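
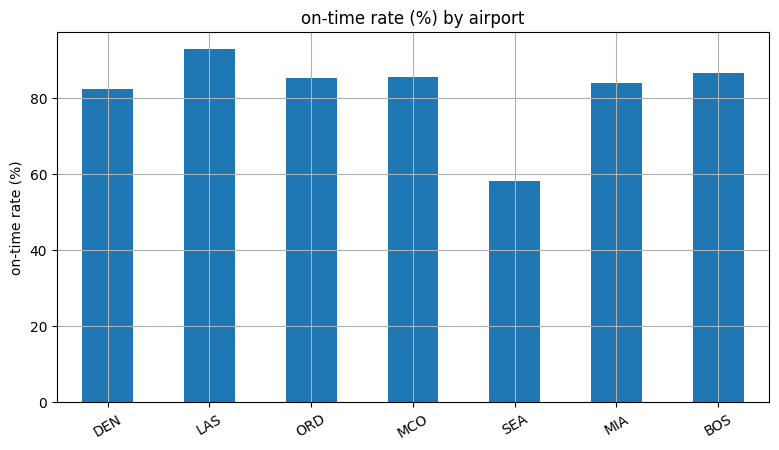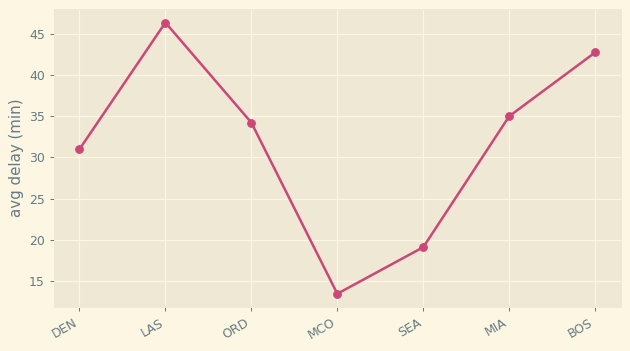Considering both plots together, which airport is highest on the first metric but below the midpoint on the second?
MCO

Chart 2 median avg delay (min) ≈ 35; below-median airports: DEN, MCO, SEA. Among those, MCO has the highest on-time rate (%) (≈ 90).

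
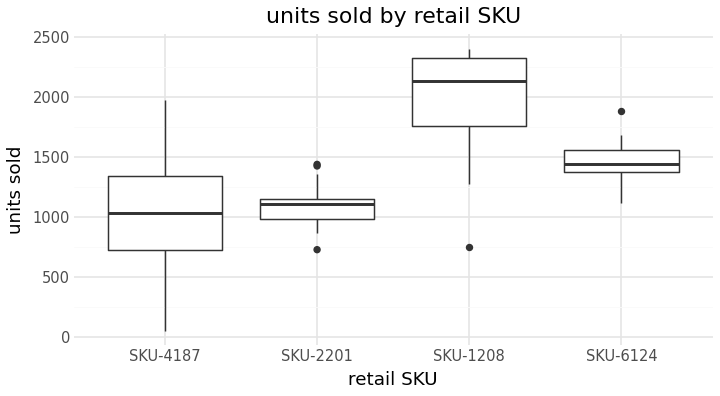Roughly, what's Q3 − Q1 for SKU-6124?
≈ 200

Q3 ≈ 1600, Q1 ≈ 1400; IQR ≈ 200.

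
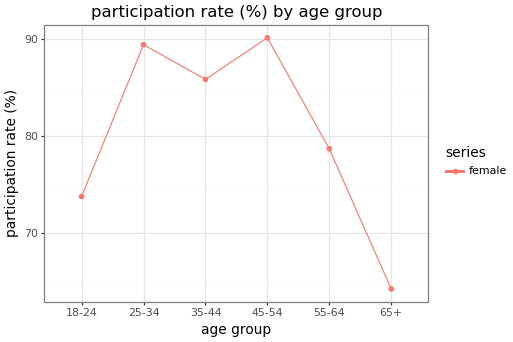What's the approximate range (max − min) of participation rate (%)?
Max 45-54 ≈ 90, min 65+ ≈ 65; range ≈ 25.

≈ 25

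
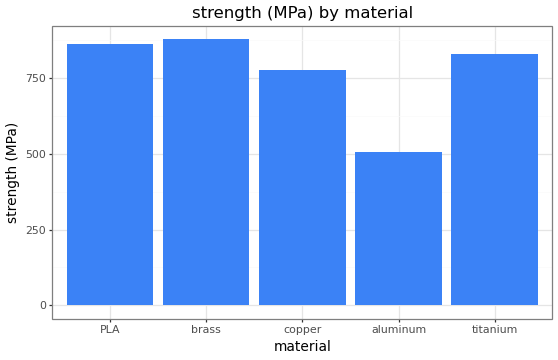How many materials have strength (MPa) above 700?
Above 700: PLA, brass, copper, titanium.

4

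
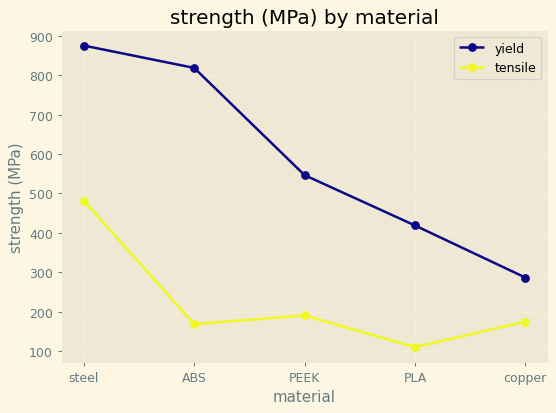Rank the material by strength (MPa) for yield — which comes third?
Top 4 for yield: steel ≈ 900, ABS ≈ 800, PEEK ≈ 500, PLA ≈ 400.

PEEK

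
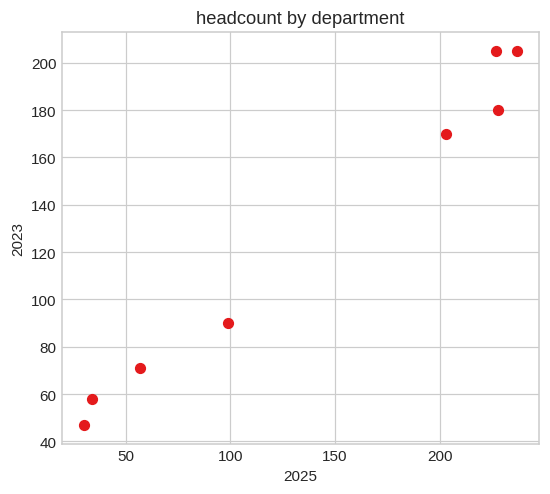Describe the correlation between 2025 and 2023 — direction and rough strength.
positive, strong

Points are positively correlated; strong (|r| ≈ 1.0).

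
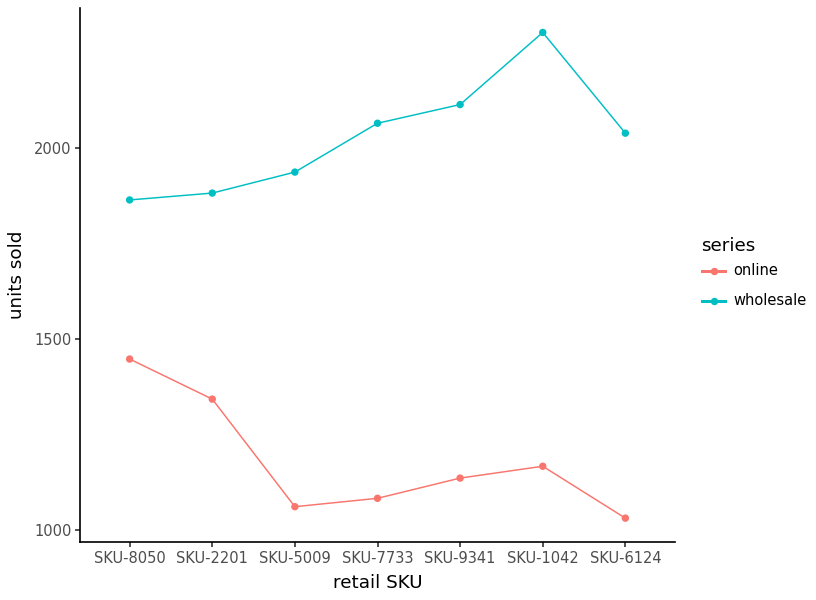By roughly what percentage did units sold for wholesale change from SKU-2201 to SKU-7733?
≈ +11.1%

SKU-2201 ≈ 1800, SKU-7733 ≈ 2000; (2000 − 1800) / 1800 ≈ +11.1%.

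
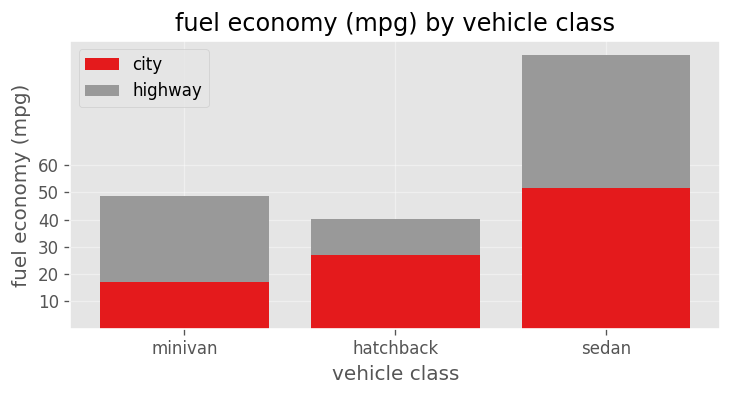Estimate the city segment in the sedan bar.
city top ≈ 50, bottom ≈ 0; segment ≈ 50.

≈ 50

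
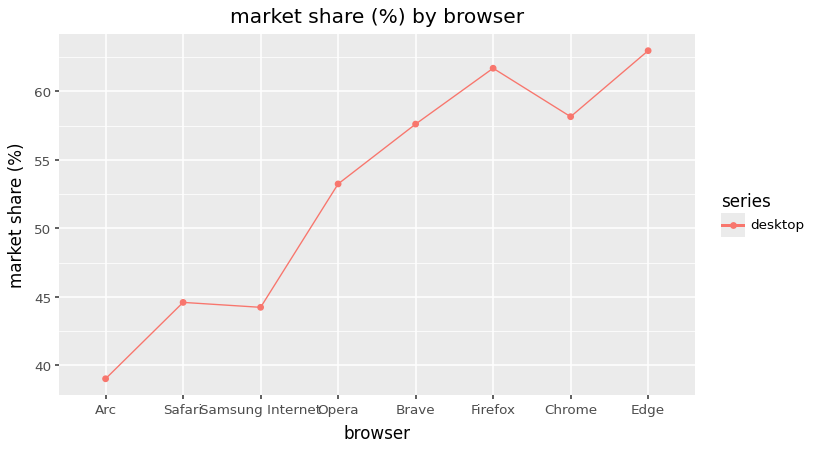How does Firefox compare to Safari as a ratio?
Firefox ≈ 62, Safari ≈ 44; 62/44 ≈ 1.41.

≈ 1.41×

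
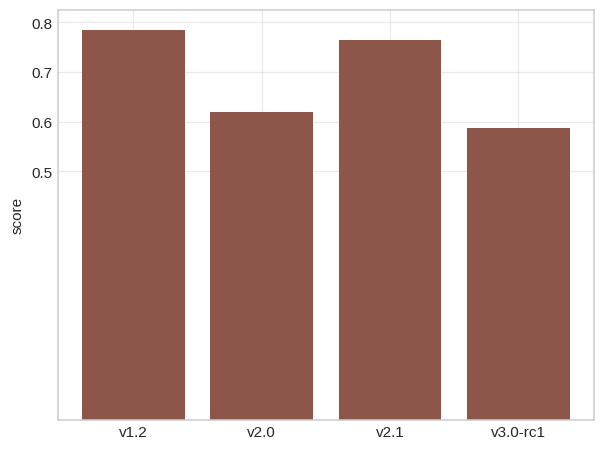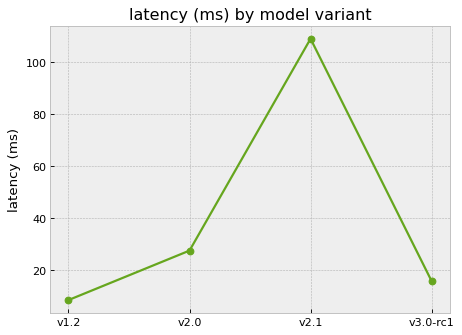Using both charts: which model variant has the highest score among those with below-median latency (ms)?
v1.2

Chart 2 median latency (ms) ≈ 20; below-median model variants: v1.2, v3.0-rc1. Among those, v1.2 has the highest score (≈ 0.8).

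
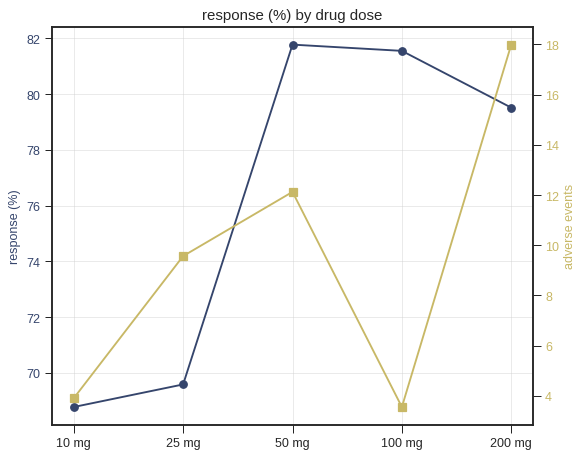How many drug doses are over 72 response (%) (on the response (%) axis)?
Above 72: 50 mg, 100 mg, 200 mg.

3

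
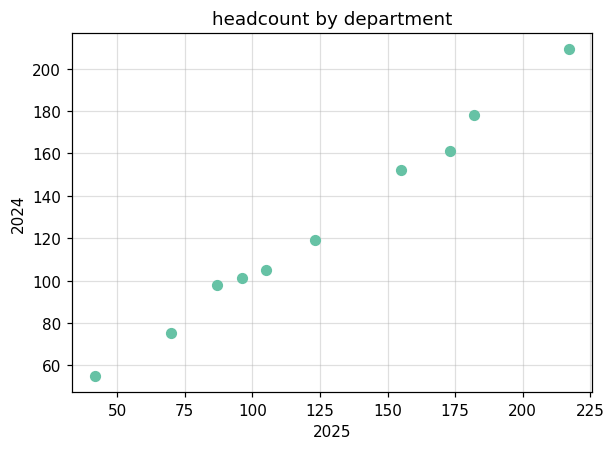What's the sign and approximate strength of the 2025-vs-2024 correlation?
positive, strong

Points are positively correlated; strong (|r| ≈ 1.0).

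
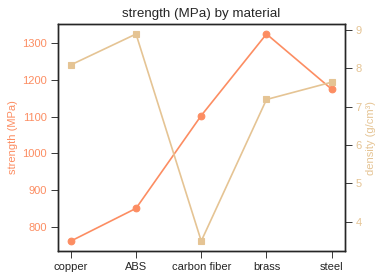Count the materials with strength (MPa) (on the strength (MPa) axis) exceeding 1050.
Above 1050: carbon fiber, brass, steel.

3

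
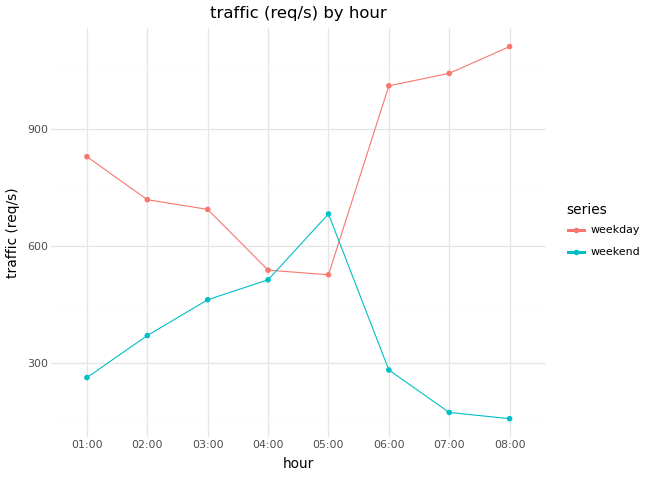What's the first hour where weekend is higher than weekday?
04:00: weekend ≈ 500 vs weekday ≈ 500 (not yet); 05:00: weekend ≈ 700 vs weekday ≈ 500 (first crossover).

05:00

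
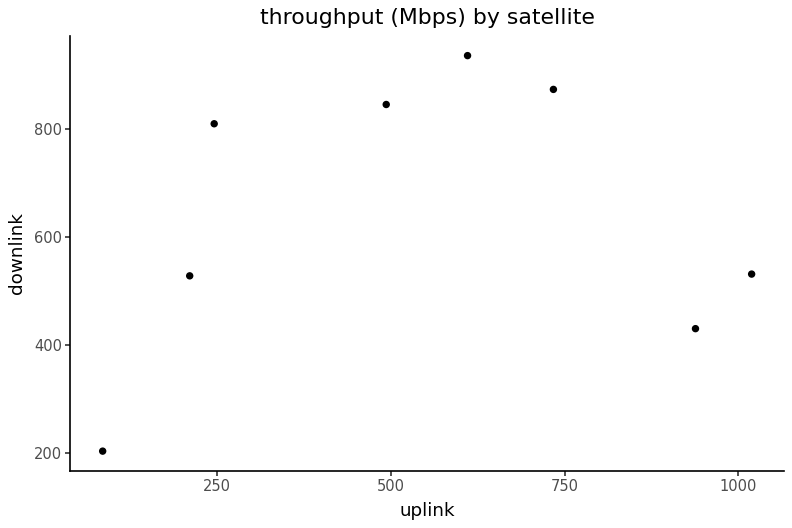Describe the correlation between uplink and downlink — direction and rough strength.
no clear correlation

Points are roughly uncorrelated; weak (|r| ≈ 0.2).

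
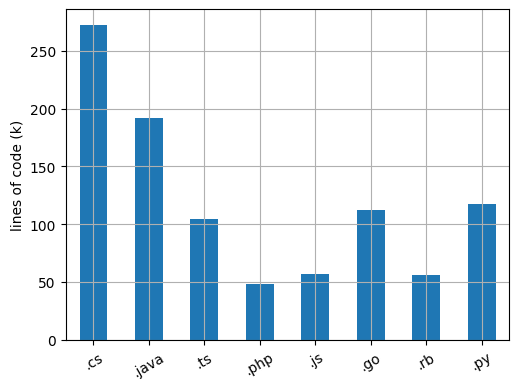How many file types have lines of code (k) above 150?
2

Above 150: .cs, .java.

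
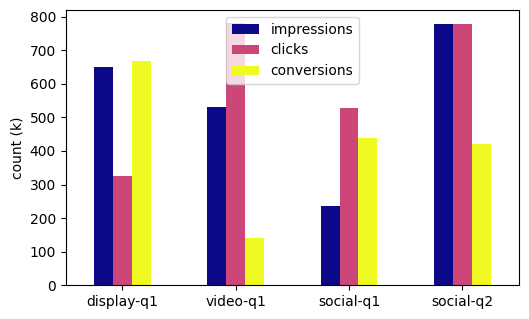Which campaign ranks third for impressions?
video-q1

Top 4 for impressions: social-q2 ≈ 800, display-q1 ≈ 600, video-q1 ≈ 500, social-q1 ≈ 200.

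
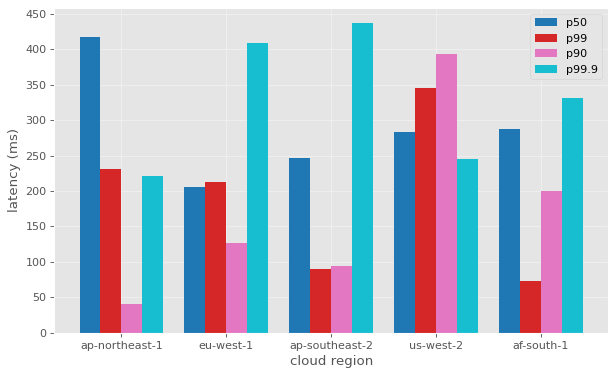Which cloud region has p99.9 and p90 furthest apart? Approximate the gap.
ap-southeast-2, ≈ 350 ms

ap-southeast-2: p99.9 ≈ 450, p90 ≈ 100 → gap ≈ 350. Next-largest (eu-west-1) is only ≈ 250.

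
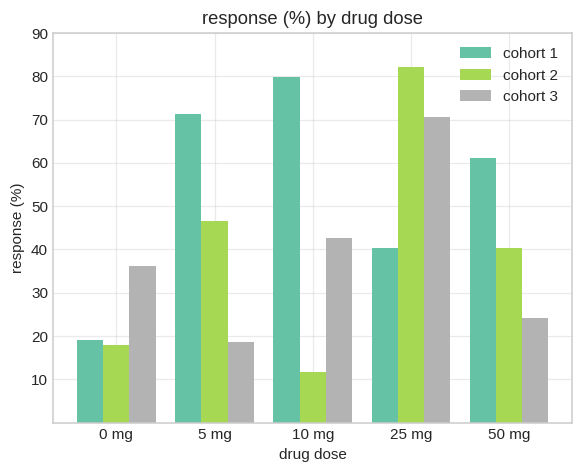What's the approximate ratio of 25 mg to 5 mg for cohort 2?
≈ 1.6×

25 mg ≈ 80, 5 mg ≈ 50; 80/50 ≈ 1.6.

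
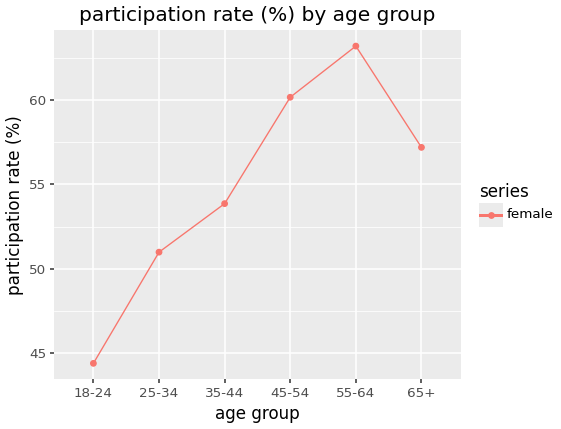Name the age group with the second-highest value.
Top 3: 55-64 ≈ 64, 45-54 ≈ 60, 65+ ≈ 58.

45-54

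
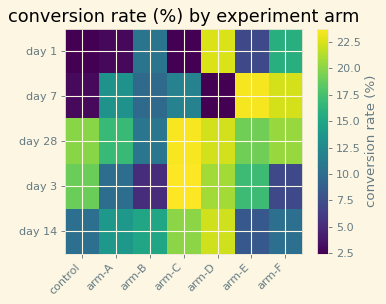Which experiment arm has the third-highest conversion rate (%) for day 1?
arm-B

Top 4 for day 1: arm-D ≈ 22, arm-F ≈ 16, arm-B ≈ 10, arm-E ≈ 8.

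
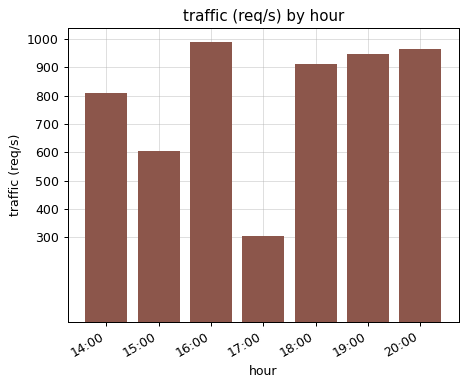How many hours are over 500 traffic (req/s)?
6

Above 500: 14:00, 15:00, 16:00, 18:00, 19:00, 20:00.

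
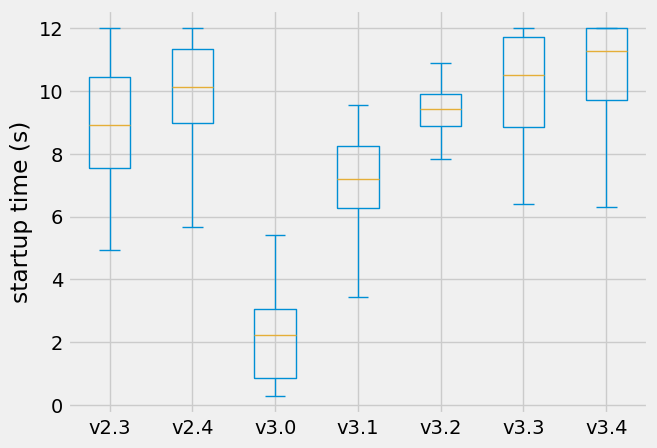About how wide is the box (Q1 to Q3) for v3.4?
Q3 ≈ 12, Q1 ≈ 10; IQR ≈ 2.

≈ 2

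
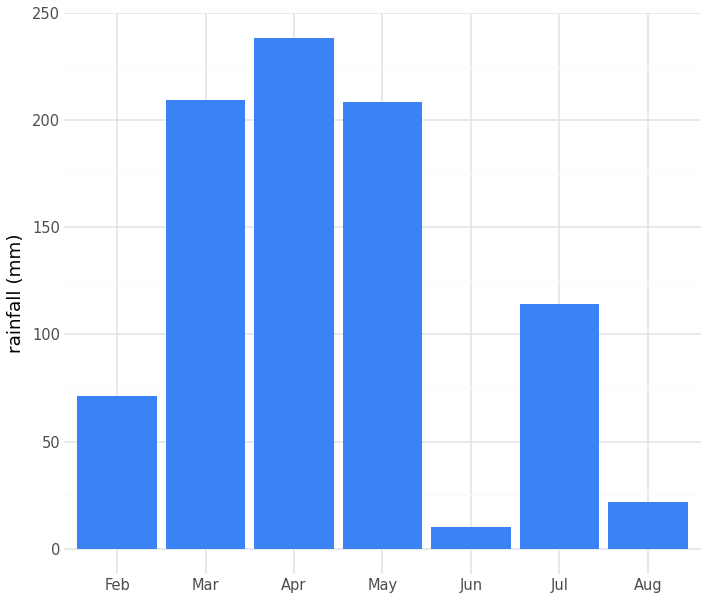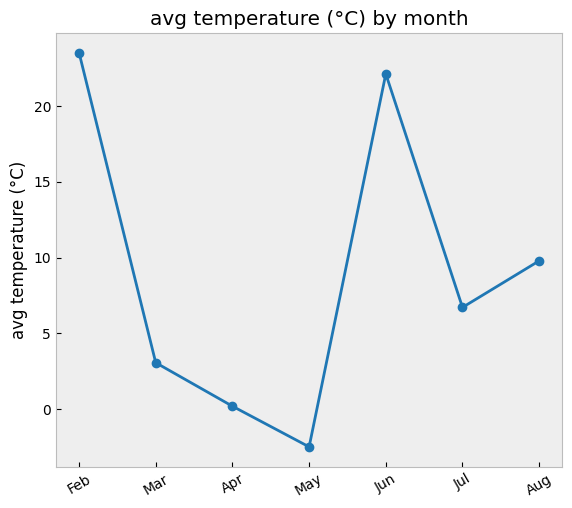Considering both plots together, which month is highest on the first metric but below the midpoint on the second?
Chart 2 median avg temperature (°C) ≈ 5; below-median months: Mar, Apr, May. Among those, Apr has the highest rainfall (mm) (≈ 250).

Apr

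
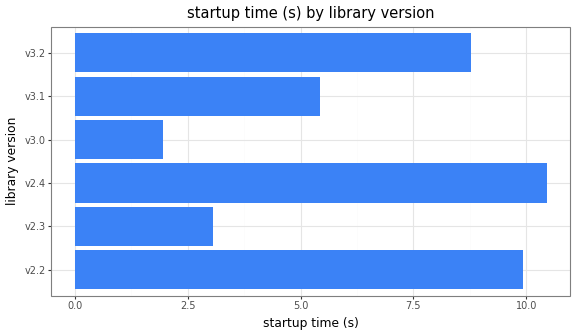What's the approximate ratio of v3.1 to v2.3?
≈ 1.67×

v3.1 ≈ 5, v2.3 ≈ 3; 5/3 ≈ 1.67.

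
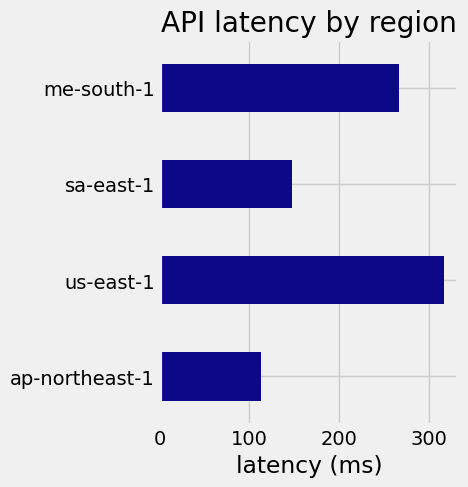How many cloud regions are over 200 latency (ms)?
Above 200: us-east-1, me-south-1.

2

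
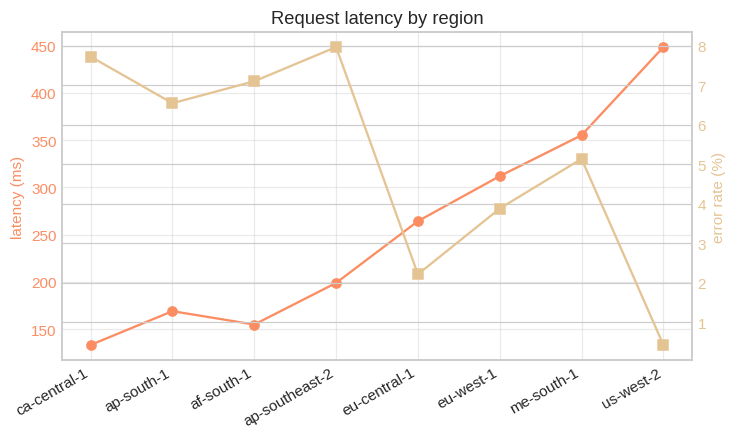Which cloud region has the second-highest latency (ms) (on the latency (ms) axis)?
Top 3 (on the latency (ms) axis): us-west-2 ≈ 450, me-south-1 ≈ 350, eu-west-1 ≈ 300.

me-south-1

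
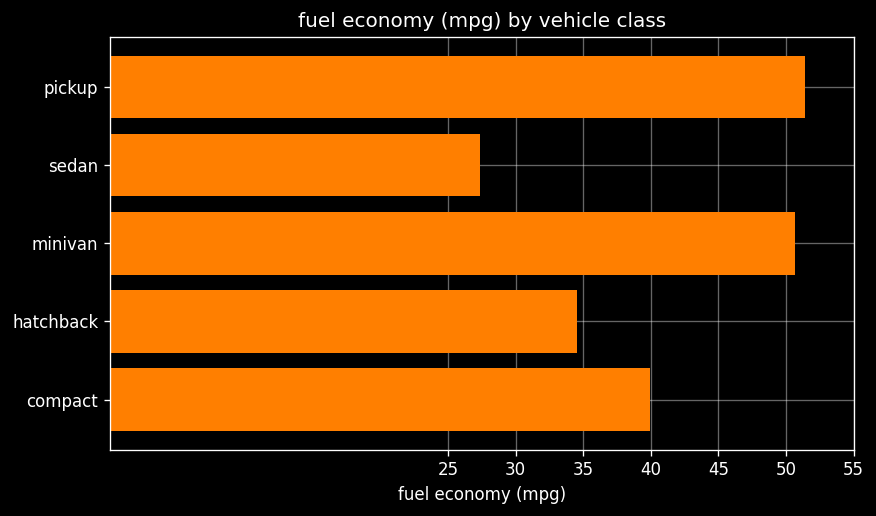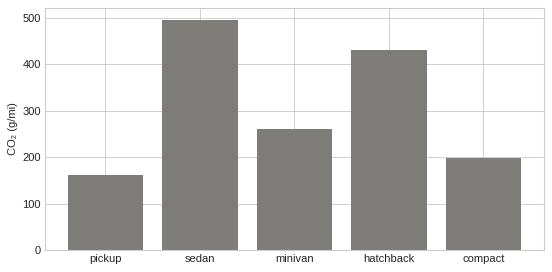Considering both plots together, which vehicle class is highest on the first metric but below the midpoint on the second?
Chart 2 median CO₂ (g/mi) ≈ 250; below-median vehicle classes: pickup, compact. Among those, pickup has the highest fuel economy (mpg) (≈ 50).

pickup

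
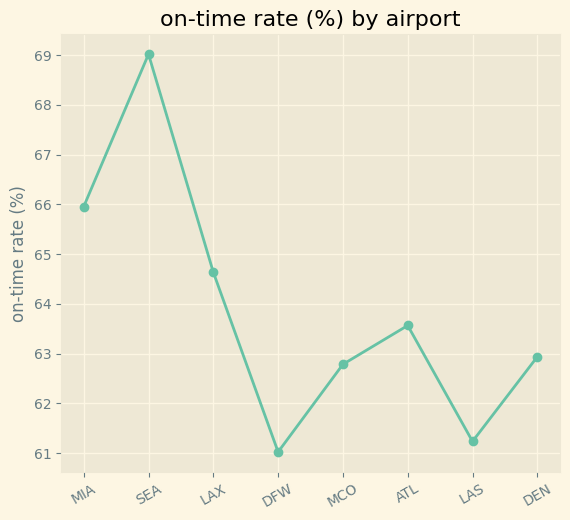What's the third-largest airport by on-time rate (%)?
LAX

Top 4: SEA ≈ 69, MIA ≈ 66, LAX ≈ 65, ATL ≈ 64.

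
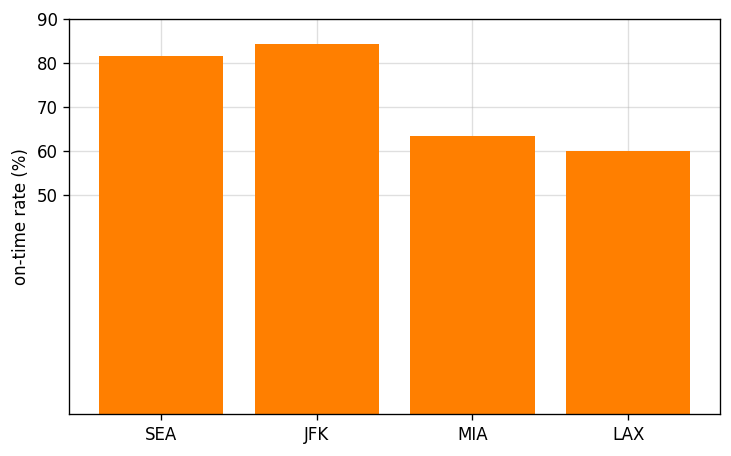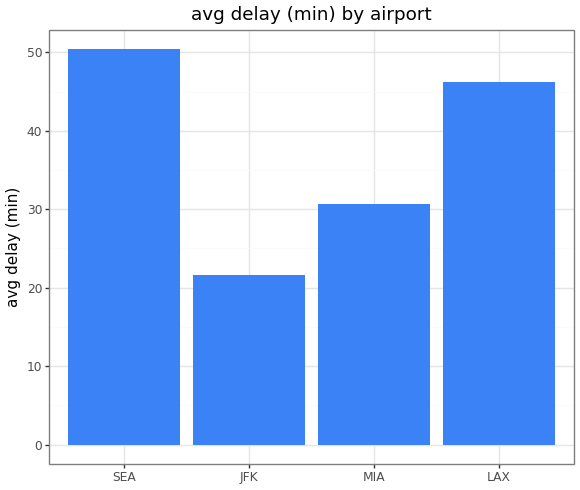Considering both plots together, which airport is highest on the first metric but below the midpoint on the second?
Chart 2 median avg delay (min) ≈ 40; below-median airports: JFK, MIA. Among those, JFK has the highest on-time rate (%) (≈ 80).

JFK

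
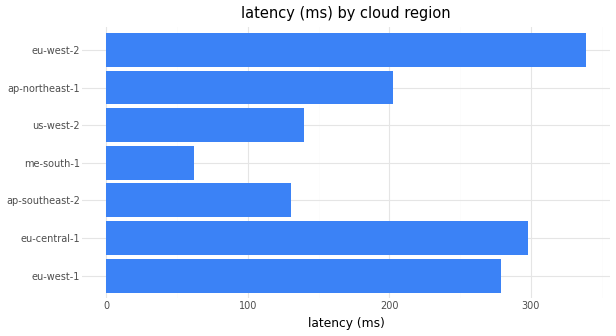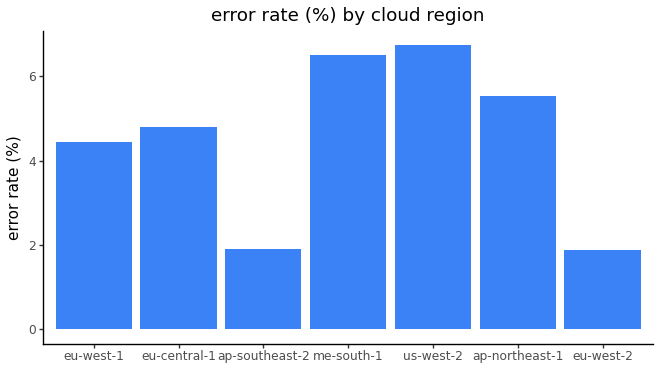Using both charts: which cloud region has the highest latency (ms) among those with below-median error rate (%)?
eu-west-2

Chart 2 median error rate (%) ≈ 5; below-median cloud regions: eu-west-1, ap-southeast-2, eu-west-2. Among those, eu-west-2 has the highest latency (ms) (≈ 350).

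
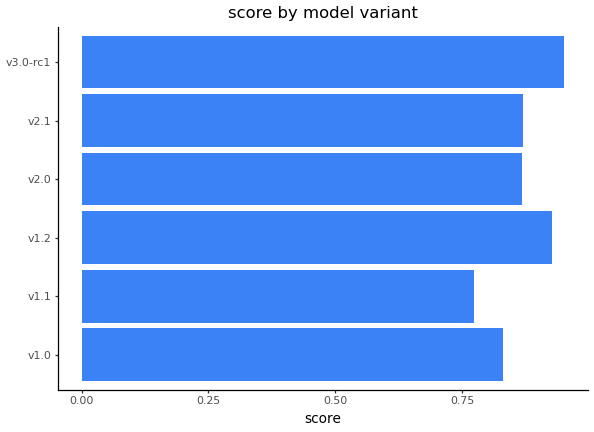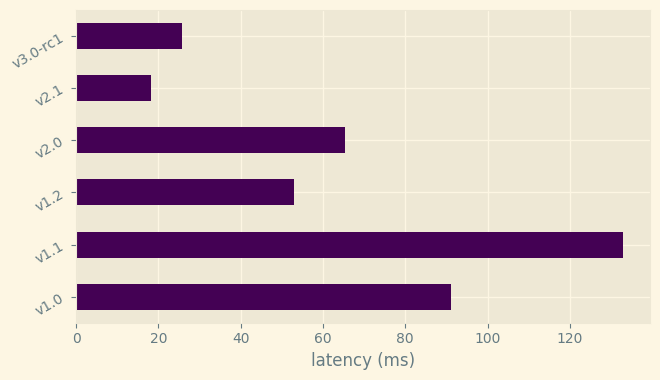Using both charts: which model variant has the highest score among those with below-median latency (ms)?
Chart 2 median latency (ms) ≈ 60; below-median model variants: v1.2, v2.1, v3.0-rc1. Among those, v3.0-rc1 has the highest score (≈ 1).

v3.0-rc1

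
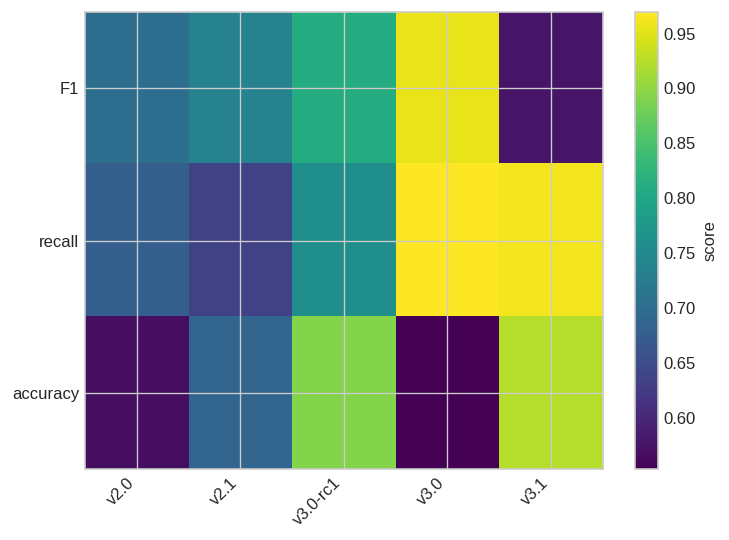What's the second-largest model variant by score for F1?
v3.0-rc1

Top 3 for F1: v3.0 ≈ 0.95, v3.0-rc1 ≈ 0.80, v2.1 ≈ 0.75.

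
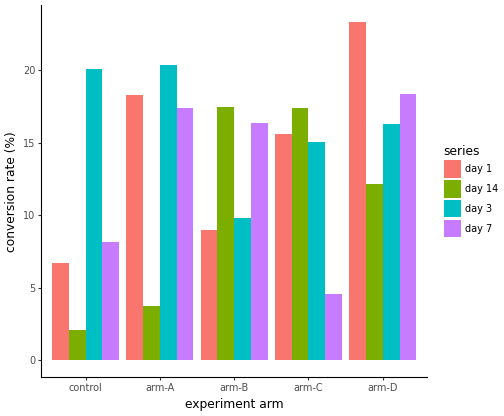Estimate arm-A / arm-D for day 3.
arm-A ≈ 20, arm-D ≈ 16; 20/16 ≈ 1.25.

≈ 1.25×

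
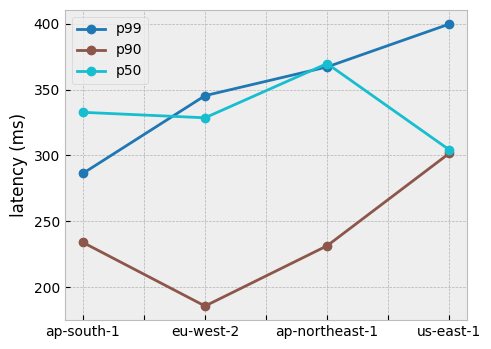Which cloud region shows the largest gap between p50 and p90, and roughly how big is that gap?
eu-west-2: p50 ≈ 320, p90 ≈ 180 → gap ≈ 140. Next-largest (ap-northeast-1) is only ≈ 120.

eu-west-2, ≈ 140 ms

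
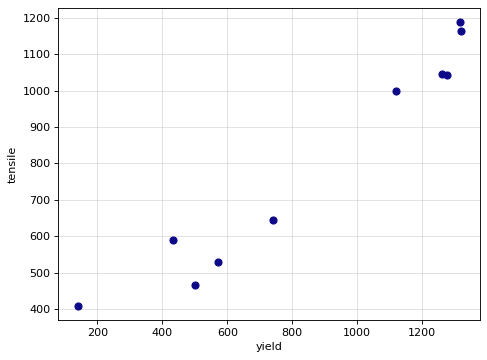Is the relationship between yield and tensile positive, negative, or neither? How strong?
Points are positively correlated; strong (|r| ≈ 1.0).

positive, strong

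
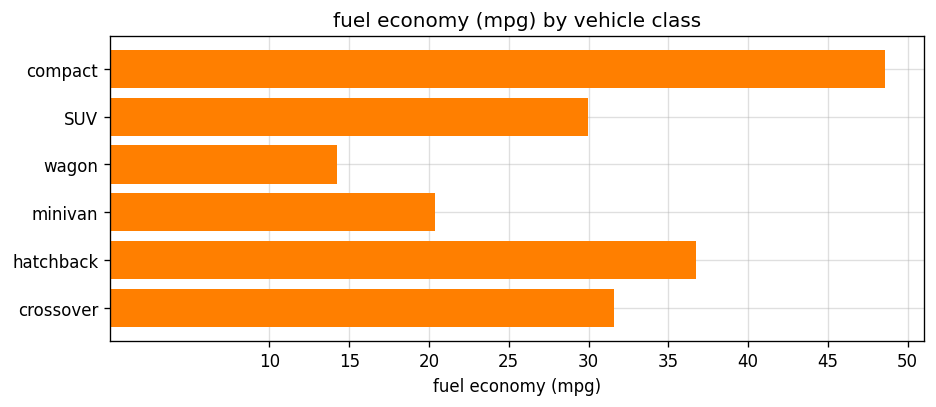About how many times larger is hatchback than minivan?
≈ 1.75×

hatchback ≈ 35, minivan ≈ 20; 35/20 ≈ 1.75.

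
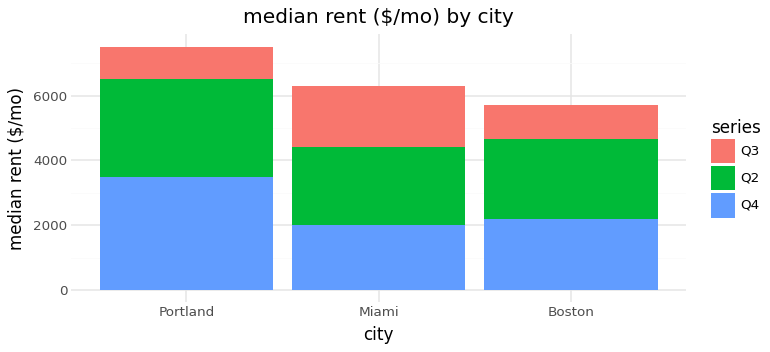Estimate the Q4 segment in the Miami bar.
≈ 2000

Q4 top ≈ 2000, bottom ≈ 0; segment ≈ 2000.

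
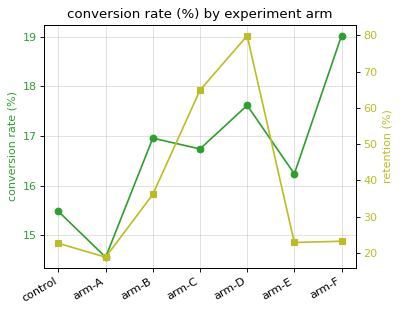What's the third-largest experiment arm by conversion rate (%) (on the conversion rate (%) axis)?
Top 4 (on the conversion rate (%) axis): arm-F ≈ 19.0, arm-D ≈ 17.5, arm-B ≈ 17.0, arm-C ≈ 16.5.

arm-B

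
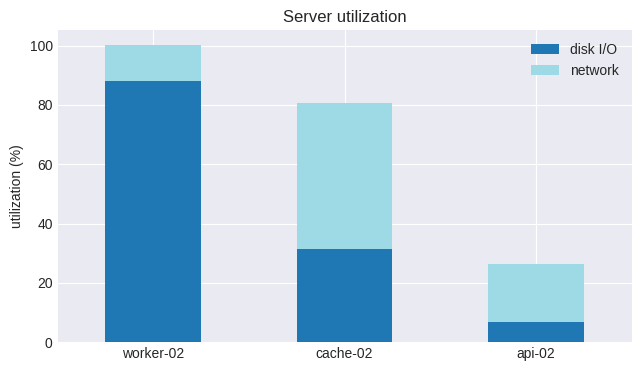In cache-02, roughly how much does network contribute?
network top ≈ 80, bottom ≈ 30; segment ≈ 50.

≈ 50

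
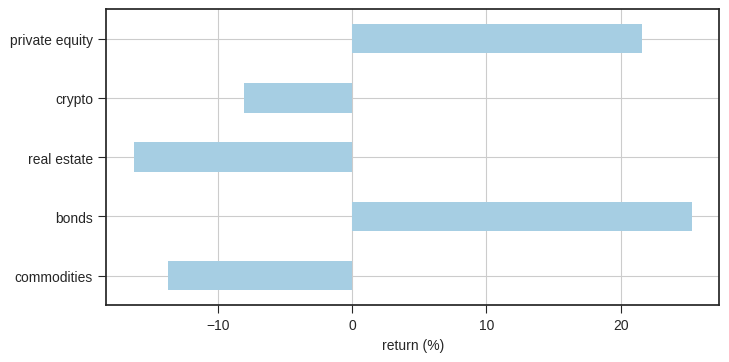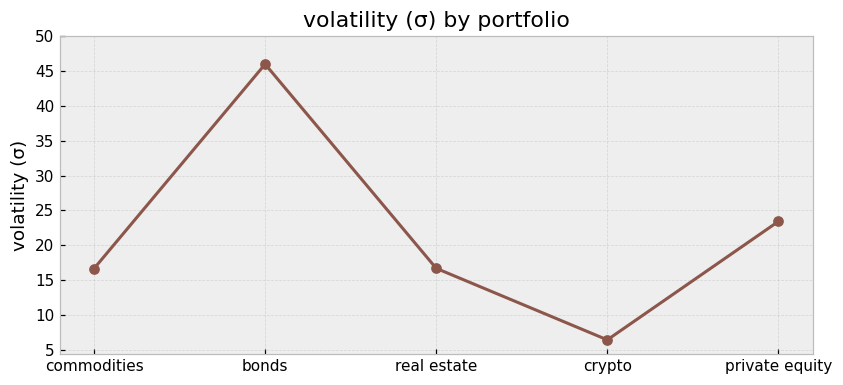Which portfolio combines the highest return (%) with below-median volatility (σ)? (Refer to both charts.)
Chart 2 median volatility (σ) ≈ 15; below-median portfolios: commodities, crypto. Among those, crypto has the highest return (%) (≈ -10).

crypto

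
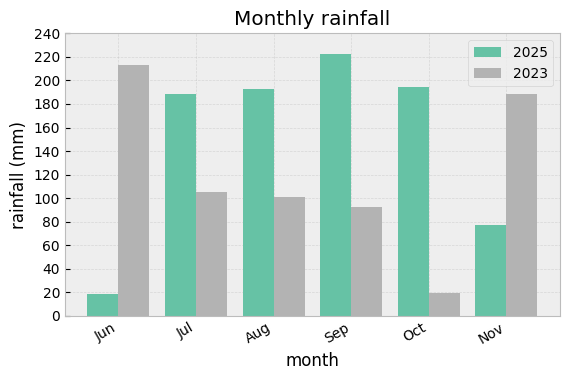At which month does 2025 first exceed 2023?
Jun: 2025 ≈ 20 vs 2023 ≈ 220 (not yet); Jul: 2025 ≈ 180 vs 2023 ≈ 100 (first crossover).

Jul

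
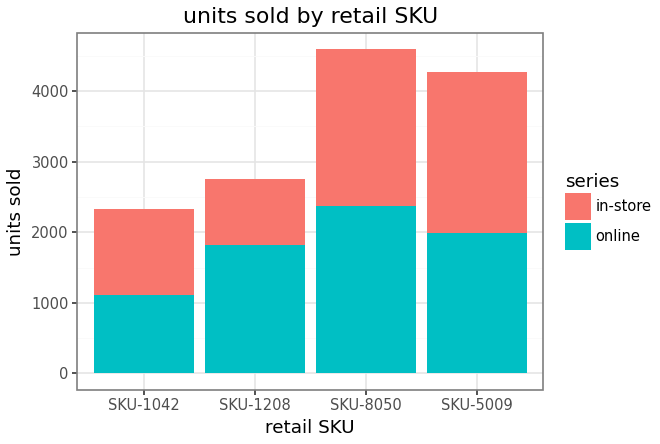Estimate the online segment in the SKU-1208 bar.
≈ 2000

online top ≈ 2000, bottom ≈ 0; segment ≈ 2000.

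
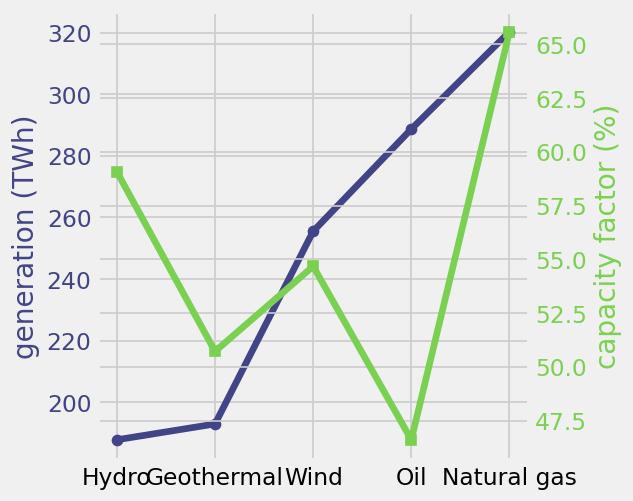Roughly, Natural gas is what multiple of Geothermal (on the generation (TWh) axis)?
Natural gas ≈ 320, Geothermal ≈ 200; 320/200 ≈ 1.6.

≈ 1.6×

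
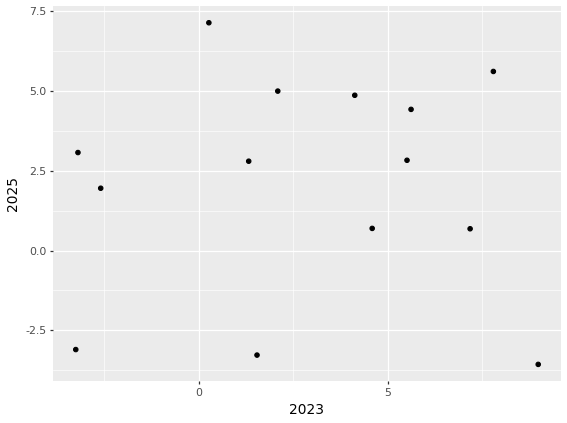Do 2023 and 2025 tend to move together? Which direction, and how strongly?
no clear correlation

Points are roughly uncorrelated; weak (|r| ≈ 0.0).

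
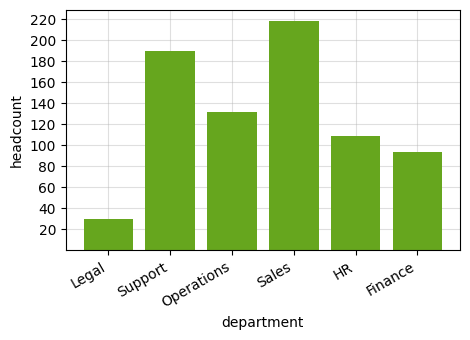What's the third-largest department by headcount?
Top 4: Sales ≈ 220, Support ≈ 200, Operations ≈ 140, HR ≈ 100.

Operations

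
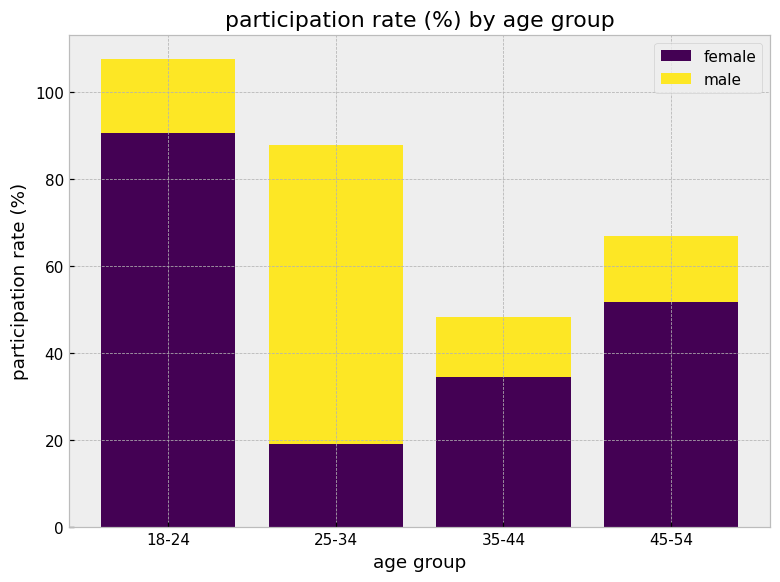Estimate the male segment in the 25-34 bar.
≈ 70

male top ≈ 90, bottom ≈ 20; segment ≈ 70.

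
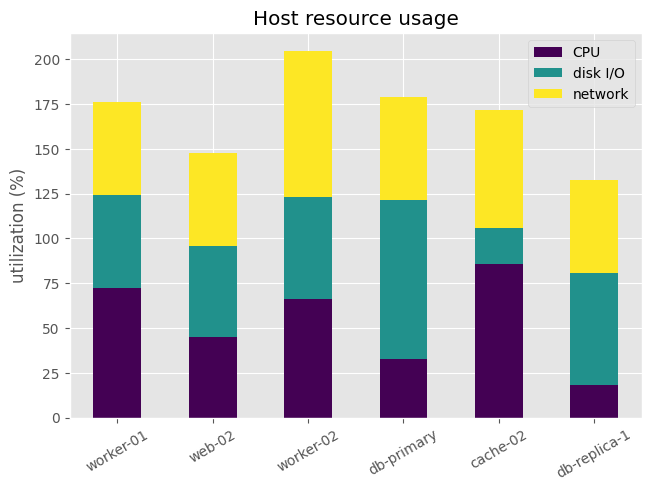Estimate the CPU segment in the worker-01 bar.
≈ 80

CPU top ≈ 80, bottom ≈ 0; segment ≈ 80.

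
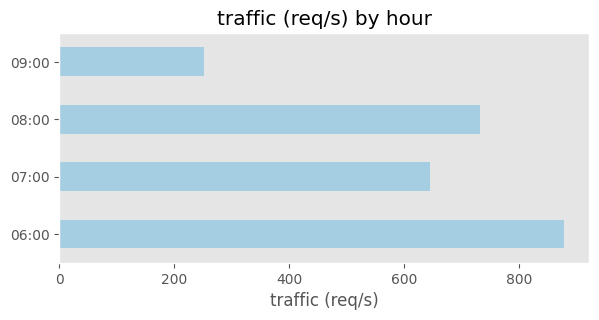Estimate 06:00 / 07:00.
≈ 1.5×

06:00 ≈ 900, 07:00 ≈ 600; 900/600 ≈ 1.5.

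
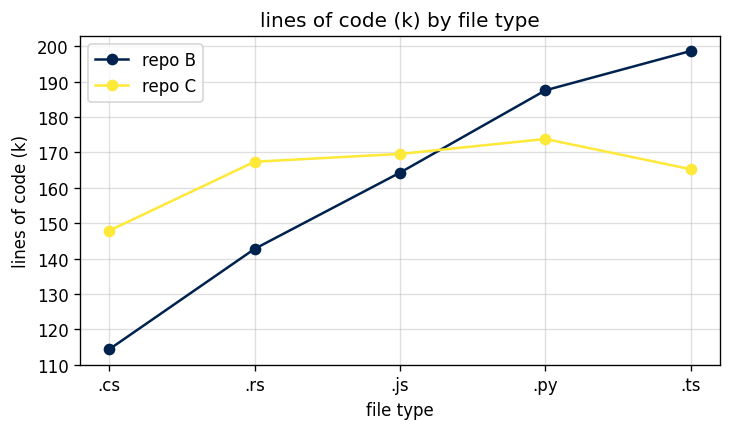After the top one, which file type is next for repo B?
.py

Top 3 for repo B: .ts ≈ 200, .py ≈ 190, .js ≈ 160.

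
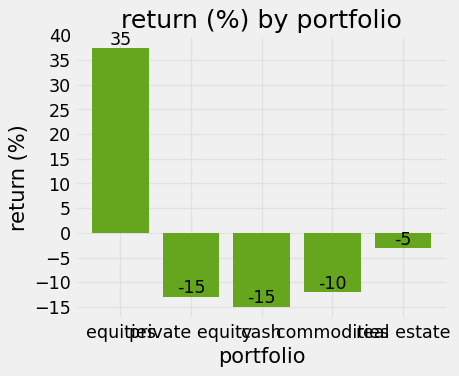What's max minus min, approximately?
Max equities ≈ 35, min cash ≈ -15; range ≈ 50.

≈ 50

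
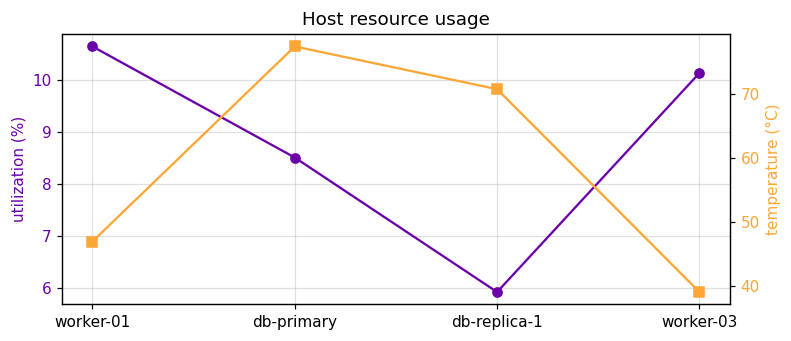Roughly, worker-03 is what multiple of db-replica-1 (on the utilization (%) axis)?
≈ 1.67×

worker-03 ≈ 10.0, db-replica-1 ≈ 6.0; 10.0/6.0 ≈ 1.67.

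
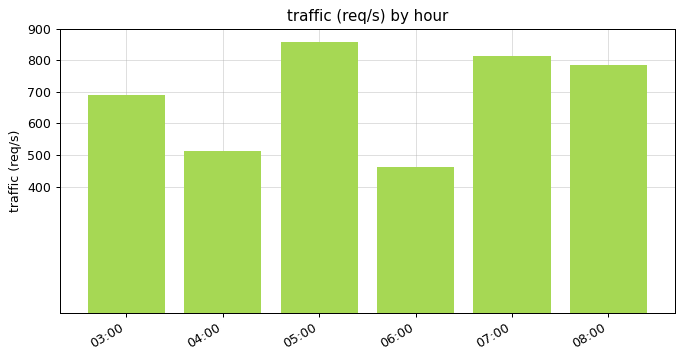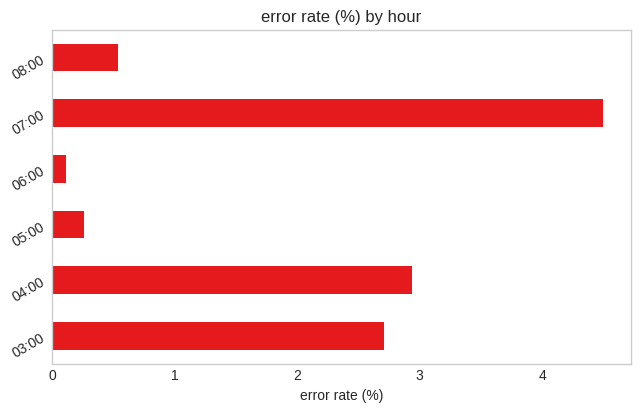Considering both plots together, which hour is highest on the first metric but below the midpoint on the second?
05:00

Chart 2 median error rate (%) ≈ 1.5; below-median hours: 05:00, 06:00, 08:00. Among those, 05:00 has the highest traffic (req/s) (≈ 900).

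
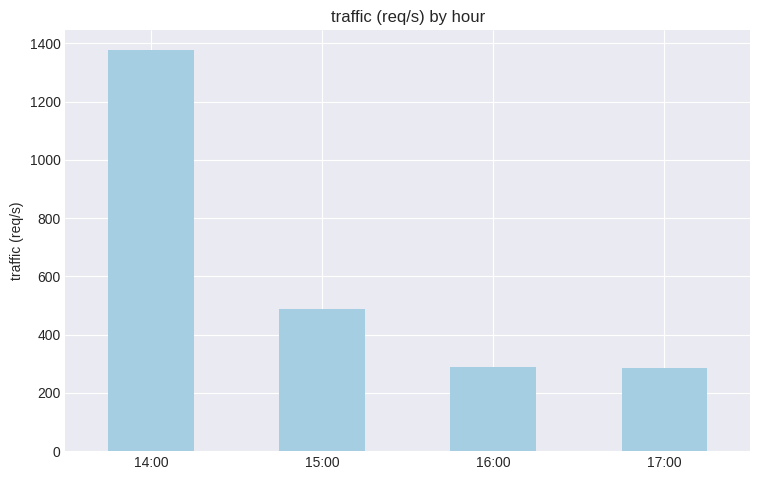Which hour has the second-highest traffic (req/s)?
15:00

Top 3: 14:00 ≈ 1400, 15:00 ≈ 400, 16:00 ≈ 200.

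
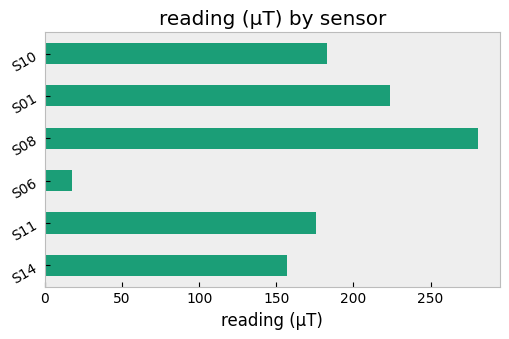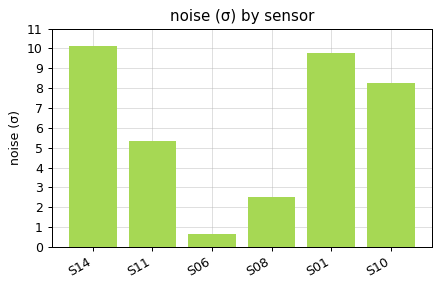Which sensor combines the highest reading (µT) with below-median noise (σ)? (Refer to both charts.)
Chart 2 median noise (σ) ≈ 7; below-median sensors: S11, S06, S08. Among those, S08 has the highest reading (µT) (≈ 300).

S08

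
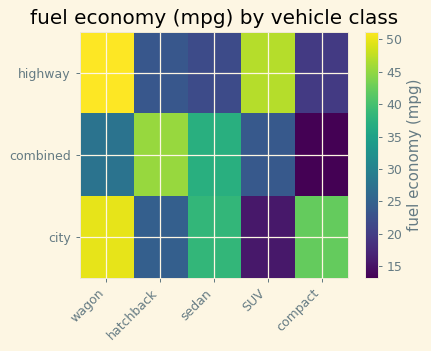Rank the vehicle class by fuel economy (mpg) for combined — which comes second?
Top 3 for combined: hatchback ≈ 45, sedan ≈ 35, wagon ≈ 30.

sedan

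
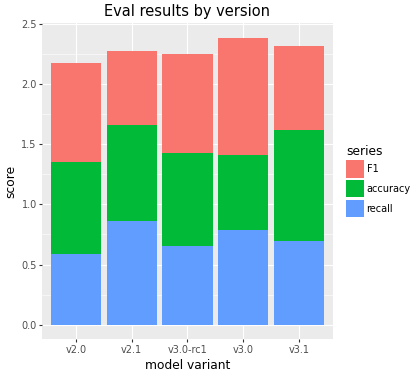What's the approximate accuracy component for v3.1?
≈ 1.0

accuracy top ≈ 1.6, bottom ≈ 0.6; segment ≈ 1.0.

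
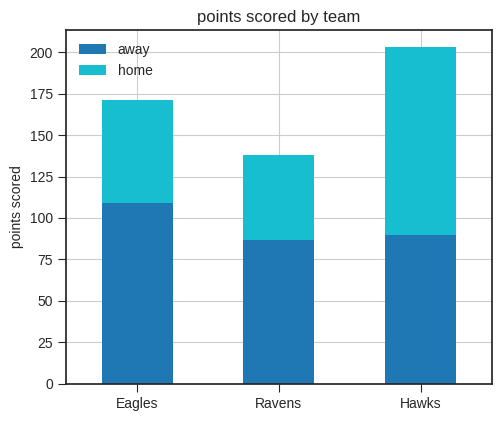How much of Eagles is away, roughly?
away top ≈ 100, bottom ≈ 0; segment ≈ 100.

≈ 100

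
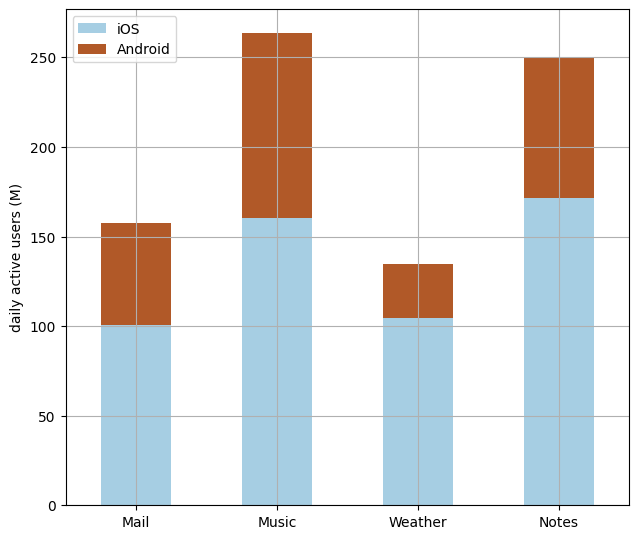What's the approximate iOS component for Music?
iOS top ≈ 150, bottom ≈ 0; segment ≈ 150.

≈ 150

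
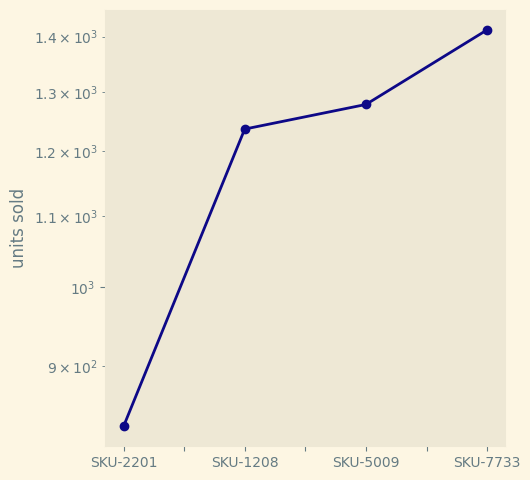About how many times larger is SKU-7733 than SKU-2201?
SKU-7733 ≈ 1400, SKU-2201 ≈ 850; 1400/850 ≈ 1.65.

≈ 1.65×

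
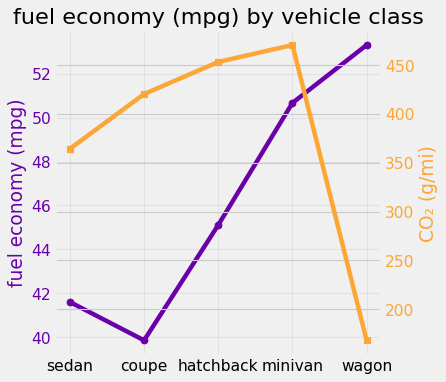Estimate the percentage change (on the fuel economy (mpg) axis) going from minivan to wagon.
≈ +8%

minivan ≈ 50, wagon ≈ 54; (54 − 50) / 50 ≈ +8%.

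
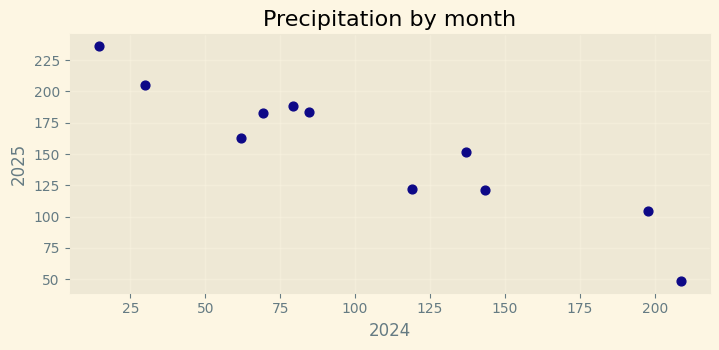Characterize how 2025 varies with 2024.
negative, strong

Points are negatively correlated; strong (|r| ≈ 0.9).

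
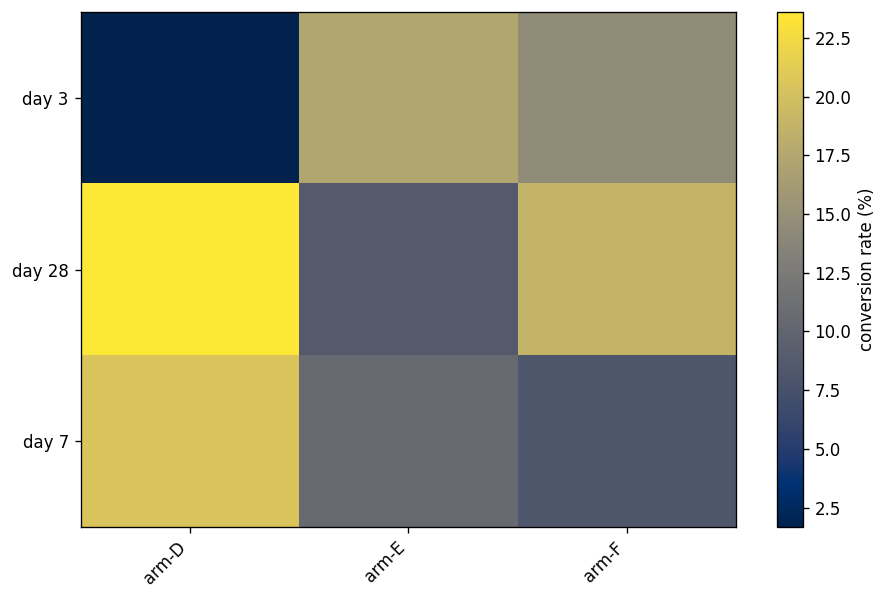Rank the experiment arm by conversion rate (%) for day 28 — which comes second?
Top 3 for day 28: arm-D ≈ 24, arm-F ≈ 18, arm-E ≈ 8.

arm-F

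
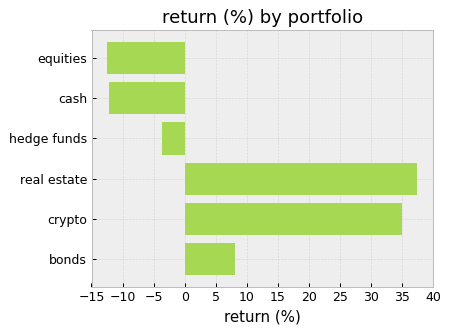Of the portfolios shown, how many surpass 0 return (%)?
3

Above 0: real estate, crypto, bonds.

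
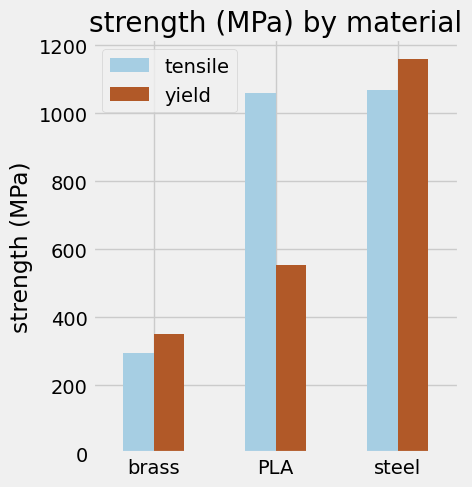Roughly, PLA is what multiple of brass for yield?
PLA ≈ 600, brass ≈ 400; 600/400 ≈ 1.5.

≈ 1.5×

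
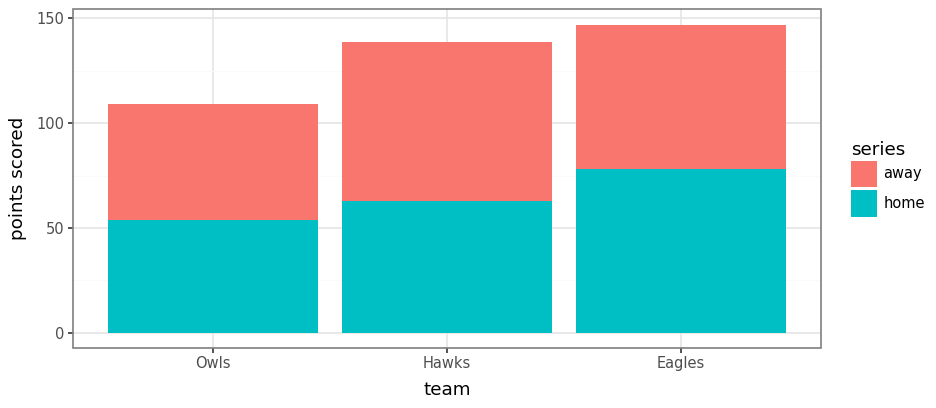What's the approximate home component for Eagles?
≈ 80

home top ≈ 80, bottom ≈ 0; segment ≈ 80.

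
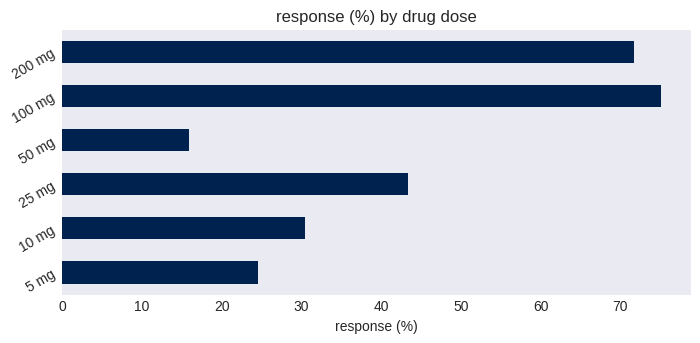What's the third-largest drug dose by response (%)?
Top 4: 100 mg ≈ 80, 200 mg ≈ 70, 25 mg ≈ 40, 10 mg ≈ 30.

25 mg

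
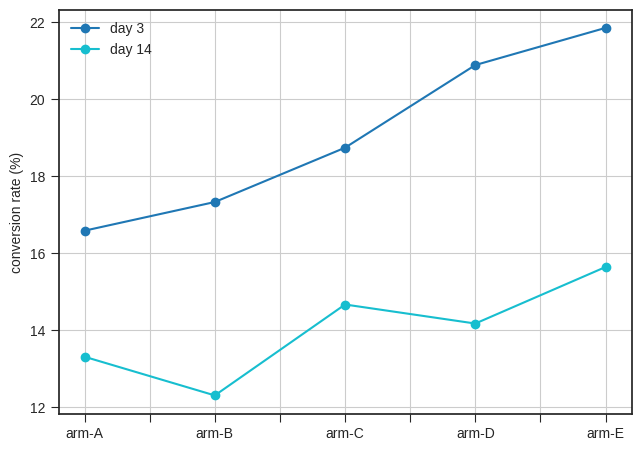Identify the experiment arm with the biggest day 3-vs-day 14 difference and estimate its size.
arm-D, ≈ 7 %

arm-D: day 3 ≈ 21, day 14 ≈ 14 → gap ≈ 7. Next-largest (arm-E) is only ≈ 6.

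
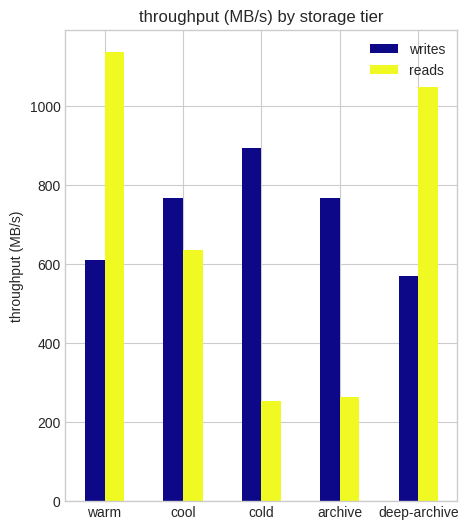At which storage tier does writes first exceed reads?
cool

warm: writes ≈ 600 vs reads ≈ 1100 (not yet); cool: writes ≈ 800 vs reads ≈ 600 (first crossover).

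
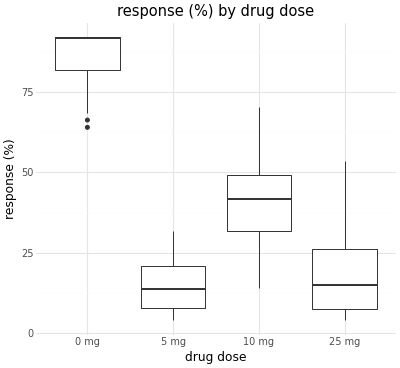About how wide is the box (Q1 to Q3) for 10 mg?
≈ 20

Q3 ≈ 50, Q1 ≈ 30; IQR ≈ 20.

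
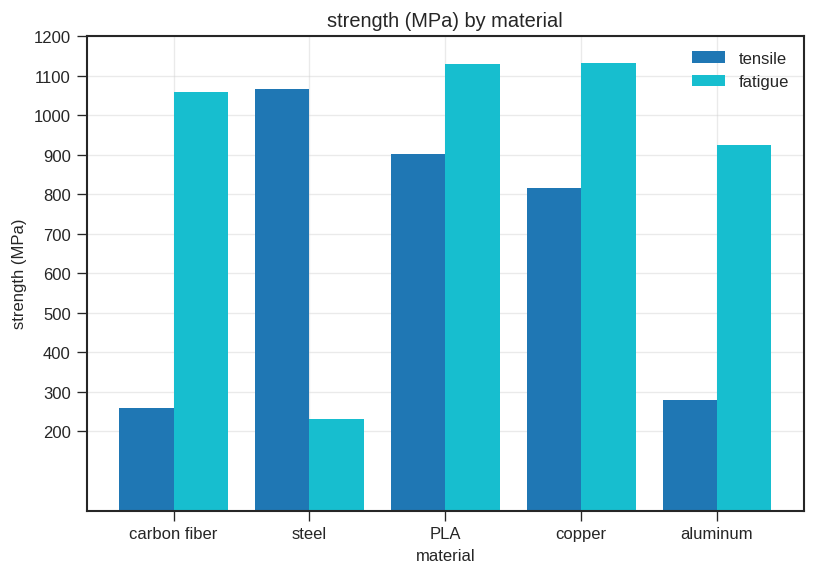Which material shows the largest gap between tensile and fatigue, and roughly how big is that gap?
steel, ≈ 900 MPa

steel: tensile ≈ 1100, fatigue ≈ 200 → gap ≈ 900. Next-largest (carbon fiber) is only ≈ 800.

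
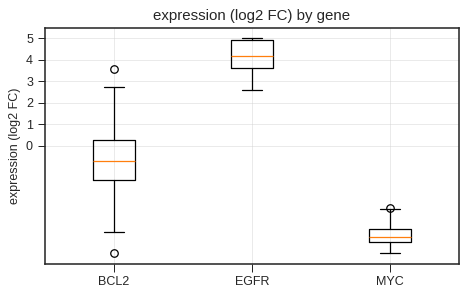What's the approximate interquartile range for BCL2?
≈ 2

Q3 ≈ 0, Q1 ≈ -2; IQR ≈ 2.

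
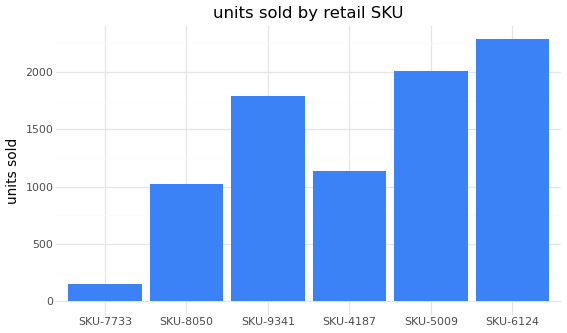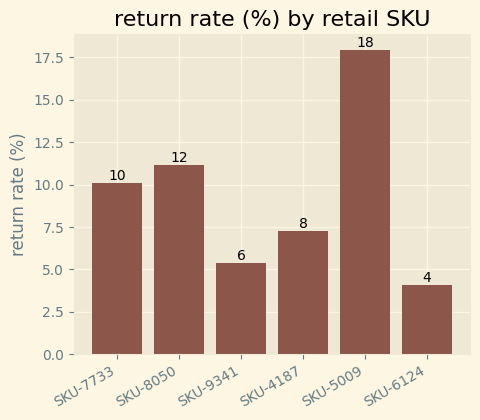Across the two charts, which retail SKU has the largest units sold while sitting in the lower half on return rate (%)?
Chart 2 median return rate (%) ≈ 8; below-median retail SKUs: SKU-9341, SKU-4187, SKU-6124. Among those, SKU-6124 has the highest units sold (≈ 2500).

SKU-6124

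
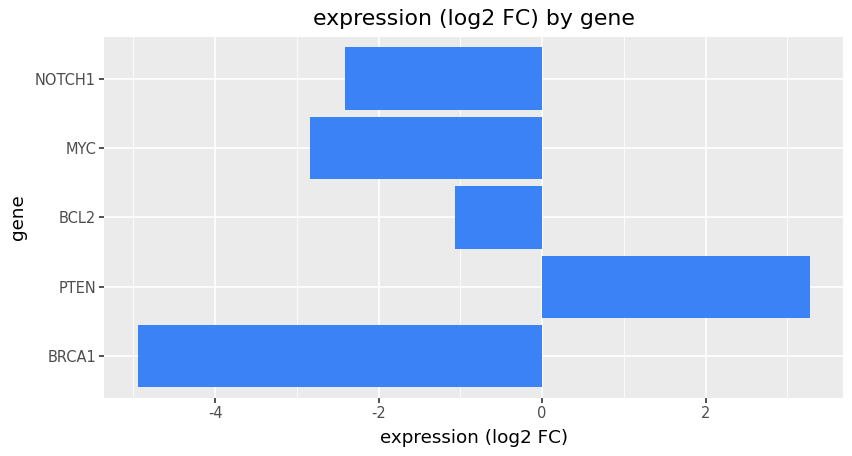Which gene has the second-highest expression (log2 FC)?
Top 3: PTEN ≈ 3, BCL2 ≈ -1, NOTCH1 ≈ -2.

BCL2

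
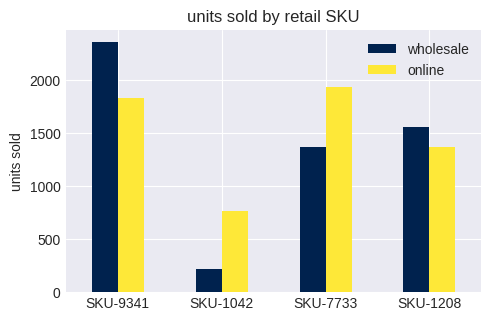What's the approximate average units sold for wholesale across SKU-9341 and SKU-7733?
≈ 1900

(2400 + 1400) / 2 ≈ 1900.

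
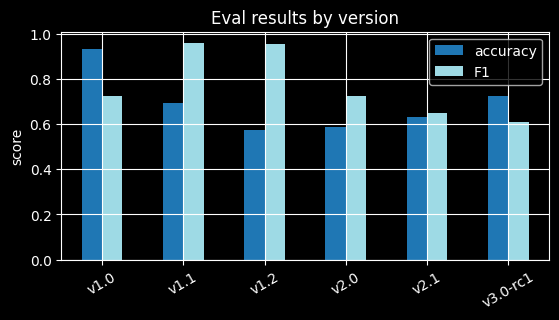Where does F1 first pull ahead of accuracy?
v1.0: F1 ≈ 0.7 vs accuracy ≈ 0.9 (not yet); v1.1: F1 ≈ 1.0 vs accuracy ≈ 0.7 (first crossover).

v1.1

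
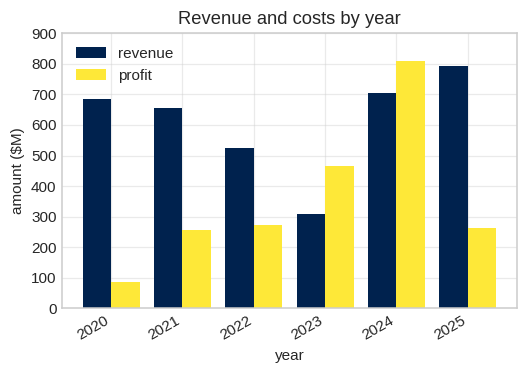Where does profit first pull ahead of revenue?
2023

2022: profit ≈ 300 vs revenue ≈ 500 (not yet); 2023: profit ≈ 500 vs revenue ≈ 300 (first crossover).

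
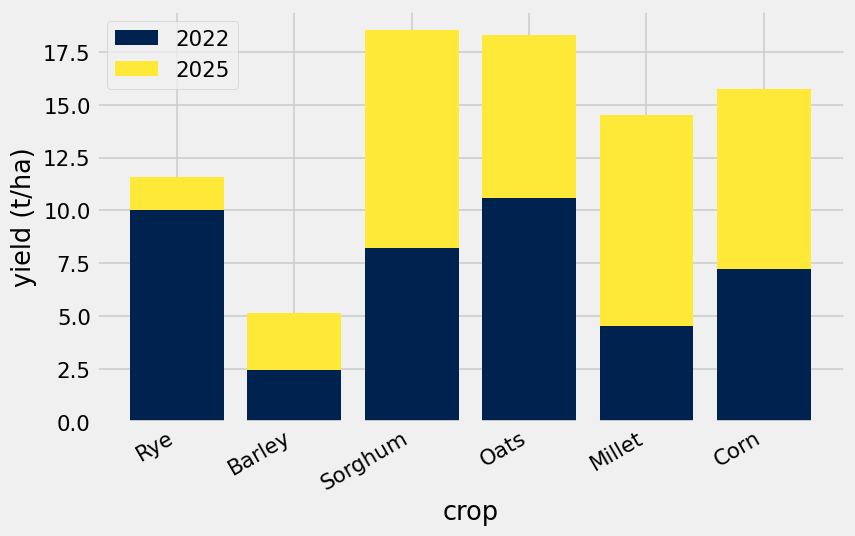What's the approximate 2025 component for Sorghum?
2025 top ≈ 18, bottom ≈ 8; segment ≈ 10.

≈ 10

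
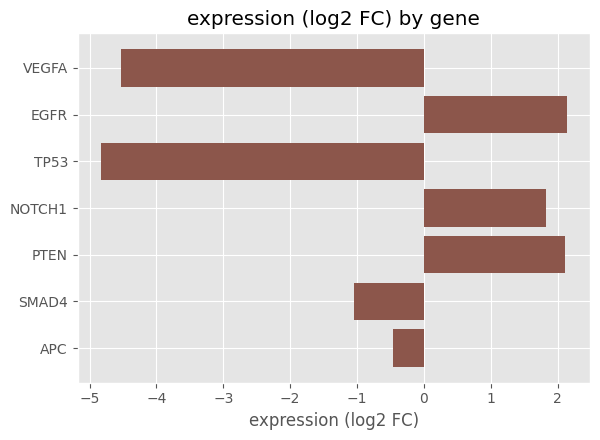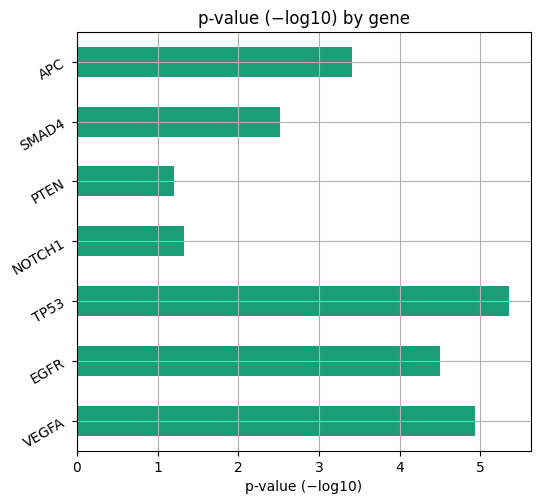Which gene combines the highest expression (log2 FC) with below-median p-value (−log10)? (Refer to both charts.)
Chart 2 median p-value (−log10) ≈ 3.5; below-median genes: NOTCH1, PTEN, SMAD4. Among those, PTEN has the highest expression (log2 FC) (≈ 2.2).

PTEN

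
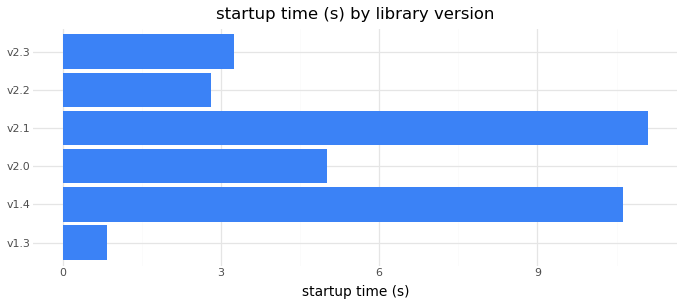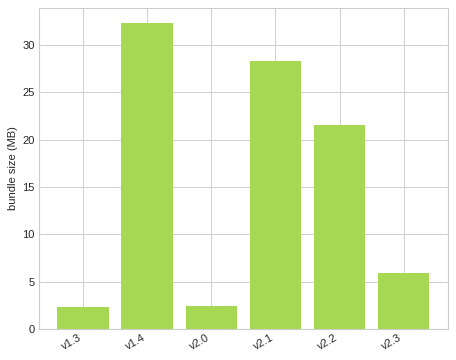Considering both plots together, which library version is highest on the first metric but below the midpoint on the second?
v2.0

Chart 2 median bundle size (MB) ≈ 15; below-median library versions: v1.3, v2.0, v2.3. Among those, v2.0 has the highest startup time (s) (≈ 6).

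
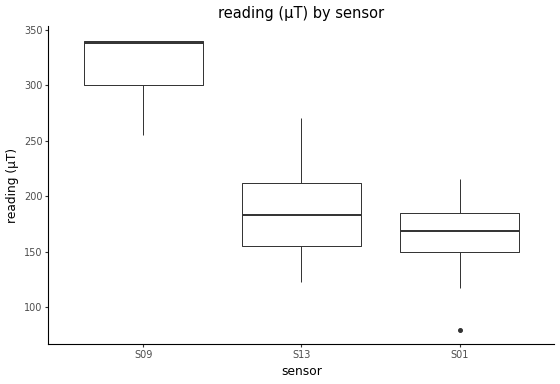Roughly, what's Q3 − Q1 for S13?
≈ 60

Q3 ≈ 220, Q1 ≈ 160; IQR ≈ 60.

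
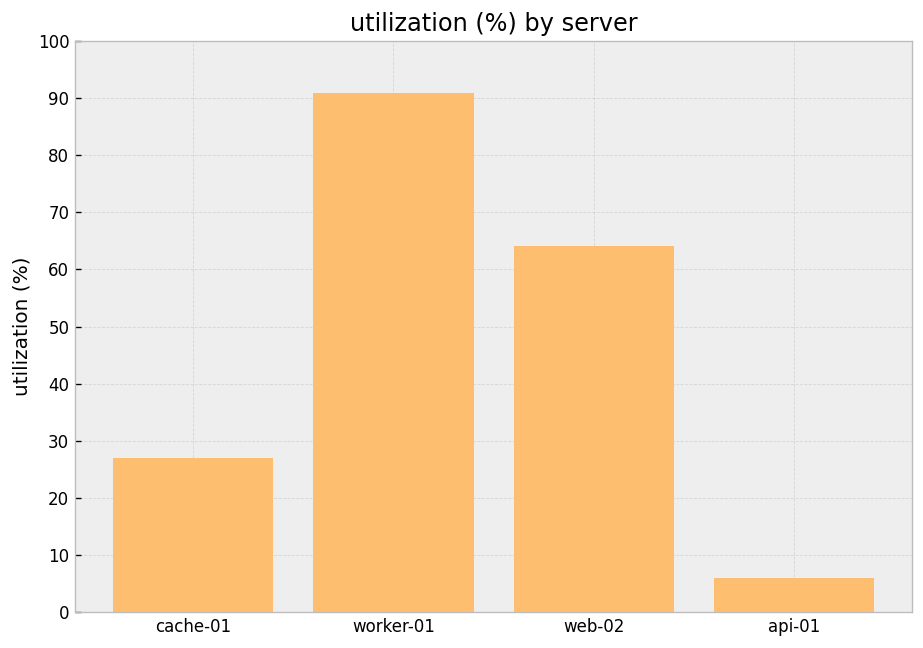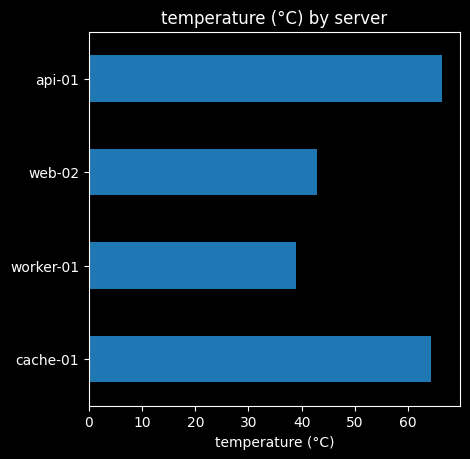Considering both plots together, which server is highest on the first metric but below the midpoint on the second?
worker-01

Chart 2 median temperature (°C) ≈ 50; below-median servers: worker-01, web-02. Among those, worker-01 has the highest utilization (%) (≈ 90).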